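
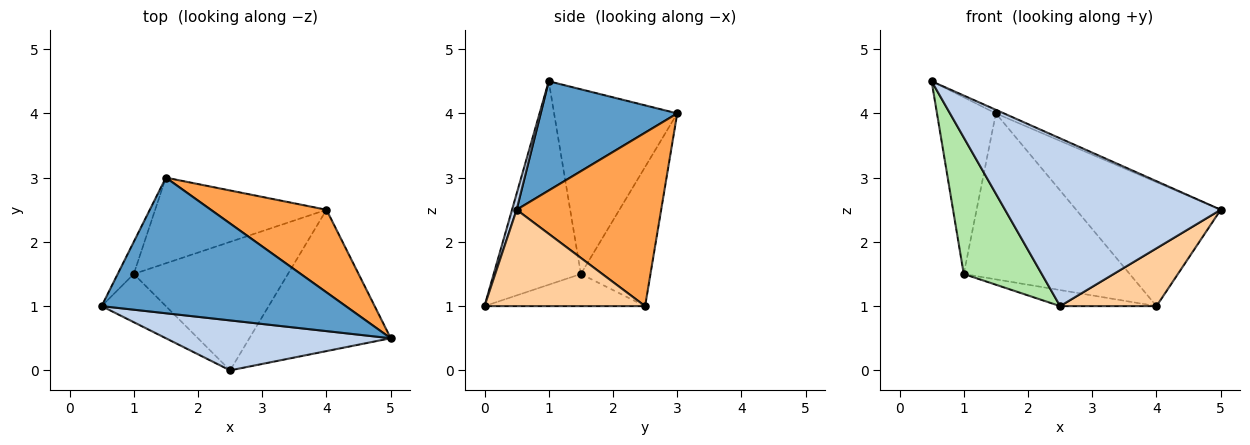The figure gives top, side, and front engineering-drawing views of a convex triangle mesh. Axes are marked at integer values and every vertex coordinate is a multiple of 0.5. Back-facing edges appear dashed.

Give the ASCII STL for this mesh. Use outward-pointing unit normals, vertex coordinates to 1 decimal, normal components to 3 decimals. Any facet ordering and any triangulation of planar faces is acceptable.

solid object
 facet normal 0.408 0.024 0.913
  outer loop
   vertex 1.5 3.0 4.0
   vertex 0.5 1.0 4.5
   vertex 5.0 0.5 2.5
  endloop
 endfacet
 facet normal 0.020 -0.958 0.285
  outer loop
   vertex 2.5 0.0 1.0
   vertex 5.0 0.5 2.5
   vertex 0.5 1.0 4.5
  endloop
 endfacet
 facet normal 0.640 0.640 0.426
  outer loop
   vertex 4.0 2.5 1.0
   vertex 1.5 3.0 4.0
   vertex 5.0 0.5 2.5
  endloop
 endfacet
 facet normal 0.534 -0.320 -0.783
  outer loop
   vertex 4.0 2.5 1.0
   vertex 5.0 0.5 2.5
   vertex 2.5 0.0 1.0
  endloop
 endfacet
 facet normal -0.899 0.430 -0.078
  outer loop
   vertex 1.0 1.5 1.5
   vertex 0.5 1.0 4.5
   vertex 1.5 3.0 4.0
  endloop
 endfacet
 facet normal -0.725 -0.649 -0.229
  outer loop
   vertex 1.0 1.5 1.5
   vertex 2.5 0.0 1.0
   vertex 0.5 1.0 4.5
  endloop
 endfacet
 facet normal -0.349 0.833 -0.430
  outer loop
   vertex 1.0 1.5 1.5
   vertex 1.5 3.0 4.0
   vertex 4.0 2.5 1.0
  endloop
 endfacet
 facet normal -0.202 0.121 -0.972
  outer loop
   vertex 1.0 1.5 1.5
   vertex 4.0 2.5 1.0
   vertex 2.5 0.0 1.0
  endloop
 endfacet
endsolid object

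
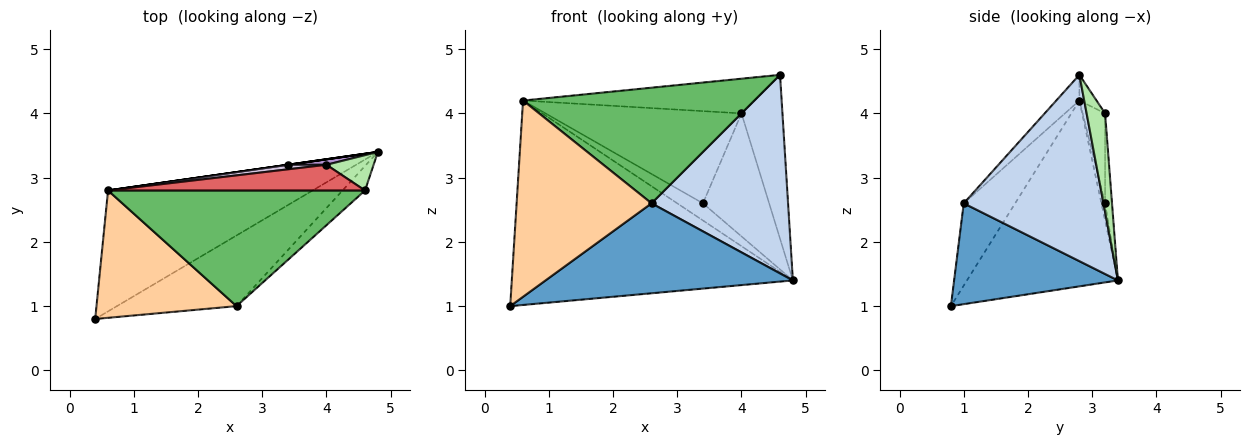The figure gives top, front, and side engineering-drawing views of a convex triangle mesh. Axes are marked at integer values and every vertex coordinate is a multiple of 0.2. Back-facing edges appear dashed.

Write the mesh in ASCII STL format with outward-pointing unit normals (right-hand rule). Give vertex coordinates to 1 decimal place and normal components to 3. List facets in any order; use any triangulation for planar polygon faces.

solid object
 facet normal 0.462 -0.697 -0.548
  outer loop
   vertex 2.6 1.0 2.6
   vertex 0.4 0.8 1.0
   vertex 4.8 3.4 1.4
  endloop
 endfacet
 facet normal 0.713 -0.696 -0.086
  outer loop
   vertex 2.6 1.0 2.6
   vertex 4.8 3.4 1.4
   vertex 4.6 2.8 4.6
  endloop
 endfacet
 facet normal -0.420 0.781 -0.462
  outer loop
   vertex 0.6 2.8 4.2
   vertex 4.8 3.4 1.4
   vertex 0.4 0.8 1.0
  endloop
 endfacet
 facet normal -0.304 -0.799 0.518
  outer loop
   vertex 0.6 2.8 4.2
   vertex 0.4 0.8 1.0
   vertex 2.6 1.0 2.6
  endloop
 endfacet
 facet normal -0.071 -0.705 0.705
  outer loop
   vertex 0.6 2.8 4.2
   vertex 2.6 1.0 2.6
   vertex 4.6 2.8 4.6
  endloop
 endfacet
 facet normal 0.403 0.894 0.193
  outer loop
   vertex 4.0 3.2 4.0
   vertex 4.6 2.8 4.6
   vertex 4.8 3.4 1.4
  endloop
 endfacet
 facet normal -0.059 0.802 0.594
  outer loop
   vertex 4.0 3.2 4.0
   vertex 0.6 2.8 4.2
   vertex 4.6 2.8 4.6
  endloop
 endfacet
 facet normal -0.141 0.990 0.000
  outer loop
   vertex 3.4 3.2 2.6
   vertex 4.8 3.4 1.4
   vertex 0.6 2.8 4.2
  endloop
 endfacet
 facet normal -0.104 0.994 0.044
  outer loop
   vertex 3.4 3.2 2.6
   vertex 4.0 3.2 4.0
   vertex 4.8 3.4 1.4
  endloop
 endfacet
 facet normal -0.114 0.992 0.049
  outer loop
   vertex 3.4 3.2 2.6
   vertex 0.6 2.8 4.2
   vertex 4.0 3.2 4.0
  endloop
 endfacet
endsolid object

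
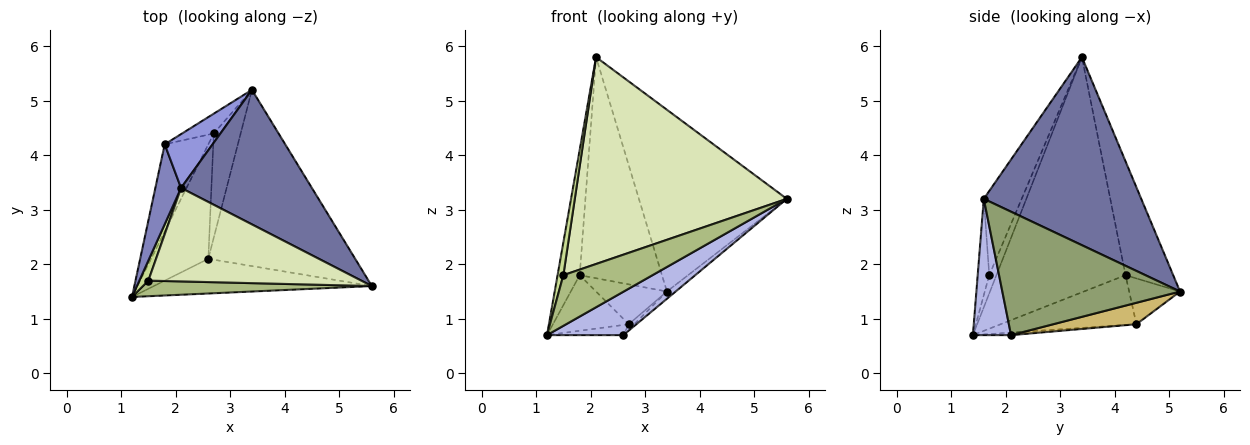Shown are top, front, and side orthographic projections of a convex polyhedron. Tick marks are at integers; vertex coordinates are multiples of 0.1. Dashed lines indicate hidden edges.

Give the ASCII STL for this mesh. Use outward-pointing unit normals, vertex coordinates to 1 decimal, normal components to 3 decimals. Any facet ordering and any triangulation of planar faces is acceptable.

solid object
 facet normal 0.650 0.611 0.452
  outer loop
   vertex 2.1 3.4 5.8
   vertex 5.6 1.6 3.2
   vertex 3.4 5.2 1.5
  endloop
 endfacet
 facet normal -0.980 0.168 0.107
  outer loop
   vertex 1.8 4.2 1.8
   vertex 1.2 1.4 0.7
   vertex 2.1 3.4 5.8
  endloop
 endfacet
 facet normal -0.491 0.847 0.206
  outer loop
   vertex 1.8 4.2 1.8
   vertex 2.1 3.4 5.8
   vertex 3.4 5.2 1.5
  endloop
 endfacet
 facet normal 0.364 -0.727 -0.582
  outer loop
   vertex 2.6 2.1 0.7
   vertex 5.6 1.6 3.2
   vertex 1.2 1.4 0.7
  endloop
 endfacet
 facet normal 0.643 0.032 -0.765
  outer loop
   vertex 2.6 2.1 0.7
   vertex 3.4 5.2 1.5
   vertex 5.6 1.6 3.2
  endloop
 endfacet
 facet normal -0.123 -0.948 0.292
  outer loop
   vertex 1.5 1.7 1.8
   vertex 1.2 1.4 0.7
   vertex 5.6 1.6 3.2
  endloop
 endfacet
 facet normal -0.727 -0.586 0.358
  outer loop
   vertex 1.5 1.7 1.8
   vertex 2.1 3.4 5.8
   vertex 1.2 1.4 0.7
  endloop
 endfacet
 facet normal -0.161 -0.899 0.406
  outer loop
   vertex 1.5 1.7 1.8
   vertex 5.6 1.6 3.2
   vertex 2.1 3.4 5.8
  endloop
 endfacet
 facet normal -0.044 0.088 -0.995
  outer loop
   vertex 2.7 4.4 0.9
   vertex 2.6 2.1 0.7
   vertex 1.2 1.4 0.7
  endloop
 endfacet
 facet normal 0.623 0.041 -0.781
  outer loop
   vertex 2.7 4.4 0.9
   vertex 3.4 5.2 1.5
   vertex 2.6 2.1 0.7
  endloop
 endfacet
 facet normal -0.694 0.387 -0.607
  outer loop
   vertex 2.7 4.4 0.9
   vertex 1.2 1.4 0.7
   vertex 1.8 4.2 1.8
  endloop
 endfacet
 facet normal -0.541 0.754 -0.374
  outer loop
   vertex 2.7 4.4 0.9
   vertex 1.8 4.2 1.8
   vertex 3.4 5.2 1.5
  endloop
 endfacet
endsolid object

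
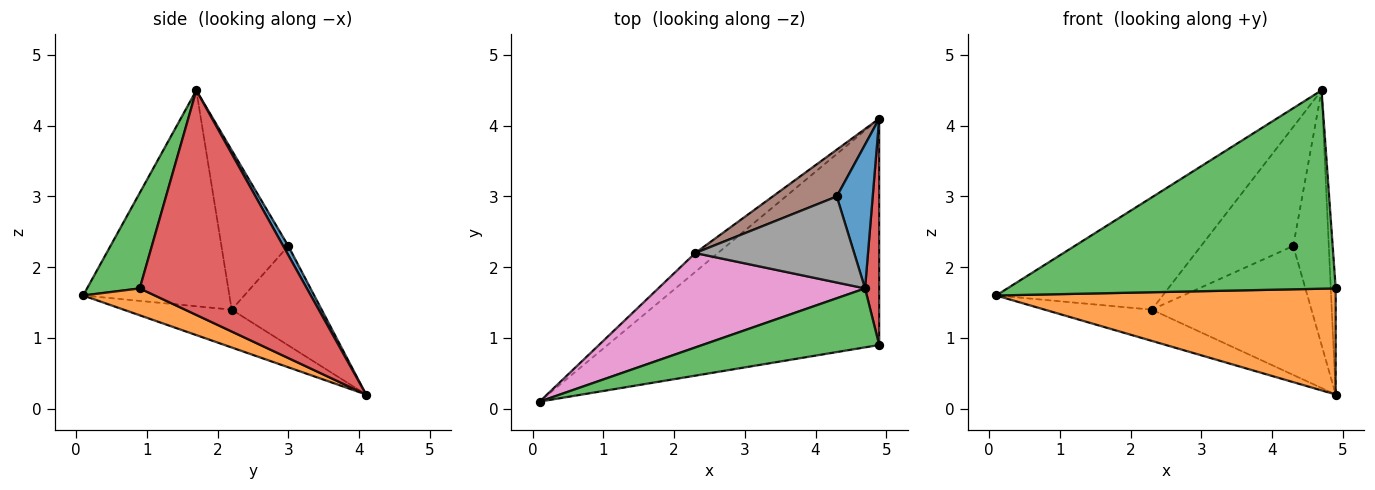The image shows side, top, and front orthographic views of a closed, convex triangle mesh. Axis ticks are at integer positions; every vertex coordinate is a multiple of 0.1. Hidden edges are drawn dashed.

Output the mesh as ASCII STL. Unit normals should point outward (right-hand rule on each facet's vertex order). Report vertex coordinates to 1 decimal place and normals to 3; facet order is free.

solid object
 facet normal 0.124 0.864 0.488
  outer loop
   vertex 4.3 3.0 2.3
   vertex 4.7 1.7 4.5
   vertex 4.9 4.1 0.2
  endloop
 endfacet
 facet normal 0.089 -0.423 -0.902
  outer loop
   vertex 4.9 0.9 1.7
   vertex 0.1 0.1 1.6
   vertex 4.9 4.1 0.2
  endloop
 endfacet
 facet normal 0.152 -0.947 0.282
  outer loop
   vertex 4.9 0.9 1.7
   vertex 4.7 1.7 4.5
   vertex 0.1 0.1 1.6
  endloop
 endfacet
 facet normal 0.998 0.029 0.063
  outer loop
   vertex 4.9 0.9 1.7
   vertex 4.9 4.1 0.2
   vertex 4.7 1.7 4.5
  endloop
 endfacet
 facet normal -0.654 0.648 -0.391
  outer loop
   vertex 2.3 2.2 1.4
   vertex 4.9 4.1 0.2
   vertex 0.1 0.1 1.6
  endloop
 endfacet
 facet normal -0.468 0.831 0.301
  outer loop
   vertex 2.3 2.2 1.4
   vertex 4.3 3.0 2.3
   vertex 4.9 4.1 0.2
  endloop
 endfacet
 facet normal -0.558 0.635 0.534
  outer loop
   vertex 2.3 2.2 1.4
   vertex 0.1 0.1 1.6
   vertex 4.7 1.7 4.5
  endloop
 endfacet
 facet normal -0.507 0.699 0.505
  outer loop
   vertex 2.3 2.2 1.4
   vertex 4.7 1.7 4.5
   vertex 4.3 3.0 2.3
  endloop
 endfacet
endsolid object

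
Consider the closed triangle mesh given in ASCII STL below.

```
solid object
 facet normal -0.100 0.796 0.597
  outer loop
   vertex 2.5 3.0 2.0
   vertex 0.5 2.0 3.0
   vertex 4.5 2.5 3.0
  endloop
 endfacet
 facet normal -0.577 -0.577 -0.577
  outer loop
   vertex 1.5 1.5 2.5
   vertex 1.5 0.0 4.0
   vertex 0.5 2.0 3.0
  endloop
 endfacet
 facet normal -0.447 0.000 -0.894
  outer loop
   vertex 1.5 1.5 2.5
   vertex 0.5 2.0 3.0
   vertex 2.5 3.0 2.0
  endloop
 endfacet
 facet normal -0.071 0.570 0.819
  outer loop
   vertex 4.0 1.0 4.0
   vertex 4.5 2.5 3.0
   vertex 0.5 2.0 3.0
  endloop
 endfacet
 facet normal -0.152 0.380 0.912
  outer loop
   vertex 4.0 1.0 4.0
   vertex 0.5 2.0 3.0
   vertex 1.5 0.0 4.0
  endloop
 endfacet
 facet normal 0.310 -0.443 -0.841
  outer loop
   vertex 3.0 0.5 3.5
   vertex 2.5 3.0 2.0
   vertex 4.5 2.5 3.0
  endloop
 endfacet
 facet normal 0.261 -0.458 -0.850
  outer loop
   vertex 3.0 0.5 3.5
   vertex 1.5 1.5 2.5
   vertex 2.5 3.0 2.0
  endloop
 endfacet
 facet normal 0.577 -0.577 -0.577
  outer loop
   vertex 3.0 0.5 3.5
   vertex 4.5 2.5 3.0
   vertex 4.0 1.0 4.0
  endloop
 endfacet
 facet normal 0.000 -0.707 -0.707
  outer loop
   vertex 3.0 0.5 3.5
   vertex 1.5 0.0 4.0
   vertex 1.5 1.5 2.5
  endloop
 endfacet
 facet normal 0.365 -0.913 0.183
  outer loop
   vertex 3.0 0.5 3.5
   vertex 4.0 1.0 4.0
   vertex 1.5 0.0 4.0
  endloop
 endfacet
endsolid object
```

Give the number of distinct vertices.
7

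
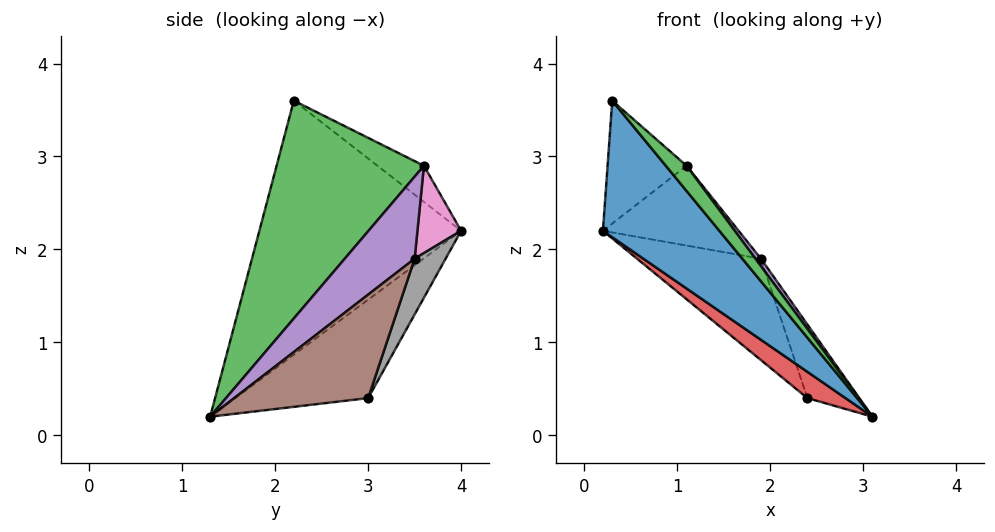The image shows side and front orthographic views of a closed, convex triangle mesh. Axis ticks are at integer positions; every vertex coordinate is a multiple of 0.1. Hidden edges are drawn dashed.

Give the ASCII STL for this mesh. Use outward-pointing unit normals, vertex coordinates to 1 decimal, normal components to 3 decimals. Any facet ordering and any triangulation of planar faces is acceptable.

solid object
 facet normal -0.749 -0.432 -0.502
  outer loop
   vertex 0.3 2.2 3.6
   vertex 0.2 4.0 2.2
   vertex 3.1 1.3 0.2
  endloop
 endfacet
 facet normal -0.334 0.567 0.753
  outer loop
   vertex 1.1 3.6 2.9
   vertex 0.2 4.0 2.2
   vertex 0.3 2.2 3.6
  endloop
 endfacet
 facet normal 0.754 -0.106 0.649
  outer loop
   vertex 1.1 3.6 2.9
   vertex 0.3 2.2 3.6
   vertex 3.1 1.3 0.2
  endloop
 endfacet
 facet normal -0.672 -0.193 -0.715
  outer loop
   vertex 2.4 3.0 0.4
   vertex 3.1 1.3 0.2
   vertex 0.2 4.0 2.2
  endloop
 endfacet
 facet normal 0.776 -0.061 0.627
  outer loop
   vertex 1.9 3.5 1.9
   vertex 1.1 3.6 2.9
   vertex 3.1 1.3 0.2
  endloop
 endfacet
 facet normal 0.916 0.355 0.187
  outer loop
   vertex 1.9 3.5 1.9
   vertex 3.1 1.3 0.2
   vertex 2.4 3.0 0.4
  endloop
 endfacet
 facet normal 0.303 0.941 0.148
  outer loop
   vertex 1.9 3.5 1.9
   vertex 0.2 4.0 2.2
   vertex 1.1 3.6 2.9
  endloop
 endfacet
 facet normal 0.236 0.943 -0.236
  outer loop
   vertex 1.9 3.5 1.9
   vertex 2.4 3.0 0.4
   vertex 0.2 4.0 2.2
  endloop
 endfacet
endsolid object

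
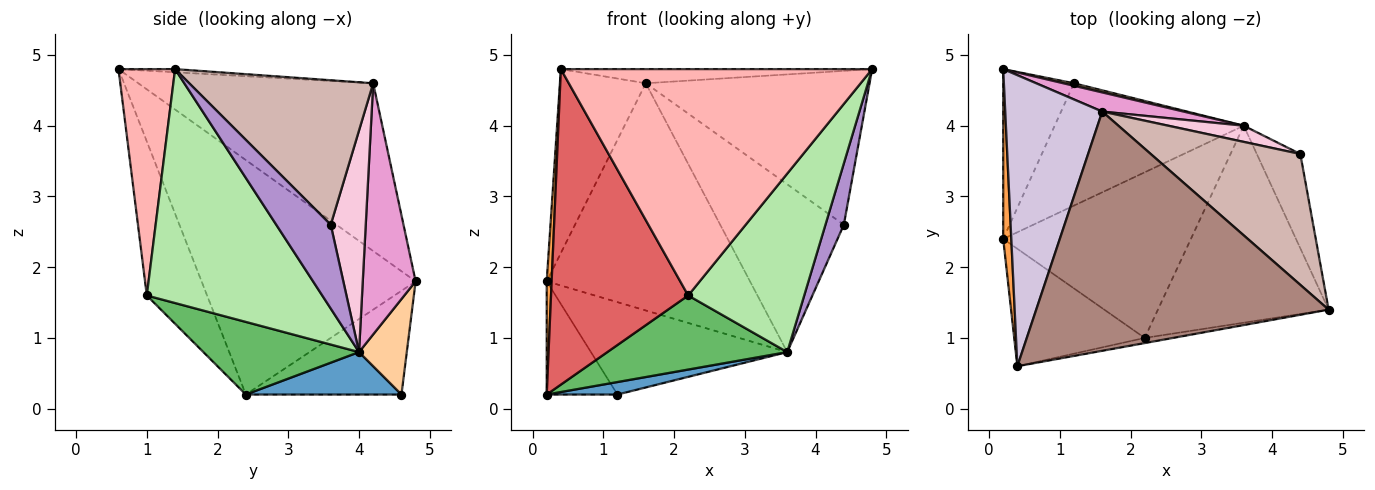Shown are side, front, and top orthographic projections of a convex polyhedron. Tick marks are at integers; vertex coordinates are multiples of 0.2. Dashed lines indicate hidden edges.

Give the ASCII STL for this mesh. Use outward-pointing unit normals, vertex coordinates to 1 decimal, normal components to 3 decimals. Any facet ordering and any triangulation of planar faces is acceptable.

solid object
 facet normal 0.218 -0.099 -0.971
  outer loop
   vertex 3.6 4.0 0.8
   vertex 0.2 2.4 0.2
   vertex 1.2 4.6 0.2
  endloop
 endfacet
 facet normal -0.773 0.352 -0.527
  outer loop
   vertex 0.2 4.8 1.8
   vertex 1.2 4.6 0.2
   vertex 0.2 2.4 0.2
  endloop
 endfacet
 facet normal -0.999 -0.023 0.034
  outer loop
   vertex 0.2 4.8 1.8
   vertex 0.2 2.4 0.2
   vertex 0.4 0.6 4.8
  endloop
 endfacet
 facet normal 0.236 0.971 0.026
  outer loop
   vertex 0.2 4.8 1.8
   vertex 3.6 4.0 0.8
   vertex 1.2 4.6 0.2
  endloop
 endfacet
 facet normal 0.333 -0.385 -0.861
  outer loop
   vertex 2.2 1.0 1.6
   vertex 0.2 2.4 0.2
   vertex 3.6 4.0 0.8
  endloop
 endfacet
 facet normal 0.712 -0.471 -0.520
  outer loop
   vertex 2.2 1.0 1.6
   vertex 3.6 4.0 0.8
   vertex 4.8 1.4 4.8
  endloop
 endfacet
 facet normal -0.381 -0.867 -0.323
  outer loop
   vertex 2.2 1.0 1.6
   vertex 0.4 0.6 4.8
   vertex 0.2 2.4 0.2
  endloop
 endfacet
 facet normal 0.179 -0.984 -0.022
  outer loop
   vertex 2.2 1.0 1.6
   vertex 4.8 1.4 4.8
   vertex 0.4 0.6 4.8
  endloop
 endfacet
 facet normal 0.850 -0.287 -0.442
  outer loop
   vertex 4.4 3.6 2.6
   vertex 4.8 1.4 4.8
   vertex 3.6 4.0 0.8
  endloop
 endfacet
 facet normal -0.825 0.302 0.477
  outer loop
   vertex 1.6 4.2 4.6
   vertex 0.2 4.8 1.8
   vertex 0.4 0.6 4.8
  endloop
 endfacet
 facet normal -0.011 0.059 0.998
  outer loop
   vertex 1.6 4.2 4.6
   vertex 0.4 0.6 4.8
   vertex 4.8 1.4 4.8
  endloop
 endfacet
 facet normal 0.531 0.646 0.549
  outer loop
   vertex 1.6 4.2 4.6
   vertex 4.8 1.4 4.8
   vertex 4.4 3.6 2.6
  endloop
 endfacet
 facet normal 0.251 0.965 0.081
  outer loop
   vertex 1.6 4.2 4.6
   vertex 3.6 4.0 0.8
   vertex 0.2 4.8 1.8
  endloop
 endfacet
 facet normal 0.271 0.958 0.092
  outer loop
   vertex 1.6 4.2 4.6
   vertex 4.4 3.6 2.6
   vertex 3.6 4.0 0.8
  endloop
 endfacet
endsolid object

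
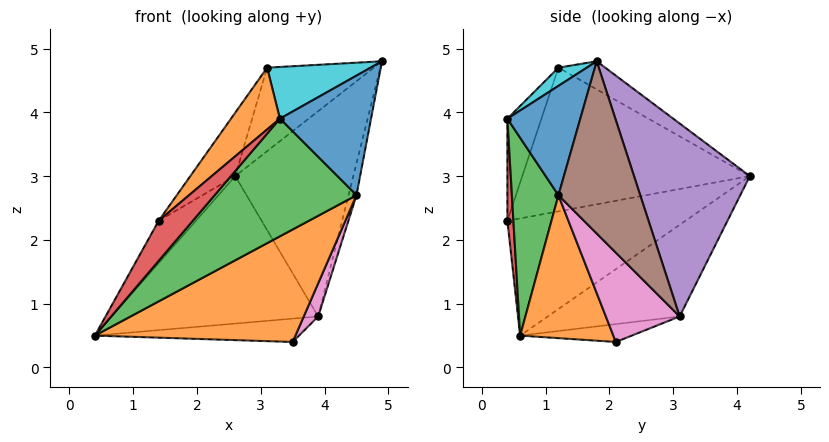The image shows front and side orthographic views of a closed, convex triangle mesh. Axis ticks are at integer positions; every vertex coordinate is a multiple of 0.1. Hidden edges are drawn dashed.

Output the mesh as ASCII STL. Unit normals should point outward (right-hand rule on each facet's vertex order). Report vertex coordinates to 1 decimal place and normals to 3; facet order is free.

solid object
 facet normal -0.201 0.457 0.866
  outer loop
   vertex 3.1 1.2 4.7
   vertex 4.9 1.8 4.8
   vertex 2.6 4.2 3.0
  endloop
 endfacet
 facet normal 0.371 -0.799 -0.474
  outer loop
   vertex 4.5 1.2 2.7
   vertex 0.4 0.6 0.5
   vertex 3.5 2.1 0.4
  endloop
 endfacet
 facet normal -0.433 0.677 -0.595
  outer loop
   vertex 3.9 3.1 0.8
   vertex 0.4 0.6 0.5
   vertex 2.6 4.2 3.0
  endloop
 endfacet
 facet normal -0.242 0.442 -0.864
  outer loop
   vertex 3.9 3.1 0.8
   vertex 3.5 2.1 0.4
   vertex 0.4 0.6 0.5
  endloop
 endfacet
 facet normal 0.699 0.713 0.057
  outer loop
   vertex 3.9 3.1 0.8
   vertex 2.6 4.2 3.0
   vertex 4.9 1.8 4.8
  endloop
 endfacet
 facet normal 0.973 0.095 -0.212
  outer loop
   vertex 3.9 3.1 0.8
   vertex 4.9 1.8 4.8
   vertex 4.5 1.2 2.7
  endloop
 endfacet
 facet normal 0.877 -0.171 -0.448
  outer loop
   vertex 3.9 3.1 0.8
   vertex 4.5 1.2 2.7
   vertex 3.5 2.1 0.4
  endloop
 endfacet
 facet normal -0.852 0.178 0.493
  outer loop
   vertex 1.4 0.4 2.3
   vertex 2.6 4.2 3.0
   vertex 0.4 0.6 0.5
  endloop
 endfacet
 facet normal -0.830 0.164 0.533
  outer loop
   vertex 1.4 0.4 2.3
   vertex 3.1 1.2 4.7
   vertex 2.6 4.2 3.0
  endloop
 endfacet
 facet normal 0.184 -0.672 0.718
  outer loop
   vertex 3.3 0.4 3.9
   vertex 4.9 1.8 4.8
   vertex 3.1 1.2 4.7
  endloop
 endfacet
 facet normal 0.621 -0.777 0.104
  outer loop
   vertex 3.3 0.4 3.9
   vertex 4.5 1.2 2.7
   vertex 4.9 1.8 4.8
  endloop
 endfacet
 facet normal -0.473 -0.679 0.561
  outer loop
   vertex 3.3 0.4 3.9
   vertex 3.1 1.2 4.7
   vertex 1.4 0.4 2.3
  endloop
 endfacet
 facet normal 0.297 -0.905 -0.306
  outer loop
   vertex 3.3 0.4 3.9
   vertex 0.4 0.6 0.5
   vertex 4.5 1.2 2.7
  endloop
 endfacet
 facet normal 0.170 -0.965 -0.201
  outer loop
   vertex 3.3 0.4 3.9
   vertex 1.4 0.4 2.3
   vertex 0.4 0.6 0.5
  endloop
 endfacet
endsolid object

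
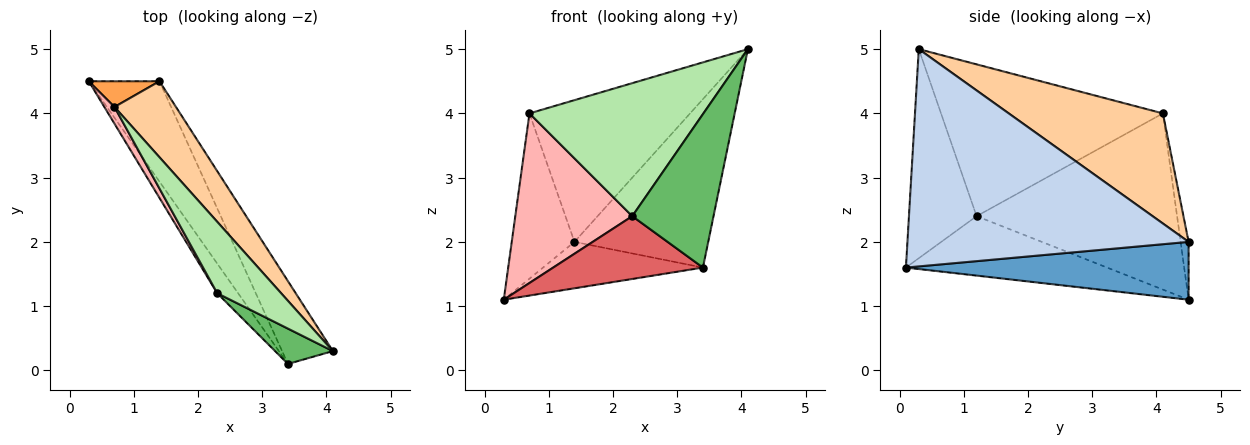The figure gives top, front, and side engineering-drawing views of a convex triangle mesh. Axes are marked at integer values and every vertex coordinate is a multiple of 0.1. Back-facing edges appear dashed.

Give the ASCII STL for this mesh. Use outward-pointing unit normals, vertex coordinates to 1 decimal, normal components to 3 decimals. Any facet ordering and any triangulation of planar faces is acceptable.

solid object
 facet normal 0.596 0.337 -0.729
  outer loop
   vertex 3.4 0.1 1.6
   vertex 0.3 4.5 1.1
   vertex 1.4 4.5 2.0
  endloop
 endfacet
 facet normal 0.884 0.420 -0.207
  outer loop
   vertex 3.4 0.1 1.6
   vertex 1.4 4.5 2.0
   vertex 4.1 0.3 5.0
  endloop
 endfacet
 facet normal -0.125 0.980 0.152
  outer loop
   vertex 0.7 4.1 4.0
   vertex 1.4 4.5 2.0
   vertex 0.3 4.5 1.1
  endloop
 endfacet
 facet normal 0.646 0.673 0.361
  outer loop
   vertex 0.7 4.1 4.0
   vertex 4.1 0.3 5.0
   vertex 1.4 4.5 2.0
  endloop
 endfacet
 facet normal -0.630 -0.757 0.174
  outer loop
   vertex 2.3 1.2 2.4
   vertex 3.4 0.1 1.6
   vertex 4.1 0.3 5.0
  endloop
 endfacet
 facet normal -0.747 -0.586 0.314
  outer loop
   vertex 2.3 1.2 2.4
   vertex 4.1 0.3 5.0
   vertex 0.7 4.1 4.0
  endloop
 endfacet
 facet normal -0.772 -0.575 -0.271
  outer loop
   vertex 2.3 1.2 2.4
   vertex 0.3 4.5 1.1
   vertex 3.4 0.1 1.6
  endloop
 endfacet
 facet normal -0.863 -0.503 0.050
  outer loop
   vertex 2.3 1.2 2.4
   vertex 0.7 4.1 4.0
   vertex 0.3 4.5 1.1
  endloop
 endfacet
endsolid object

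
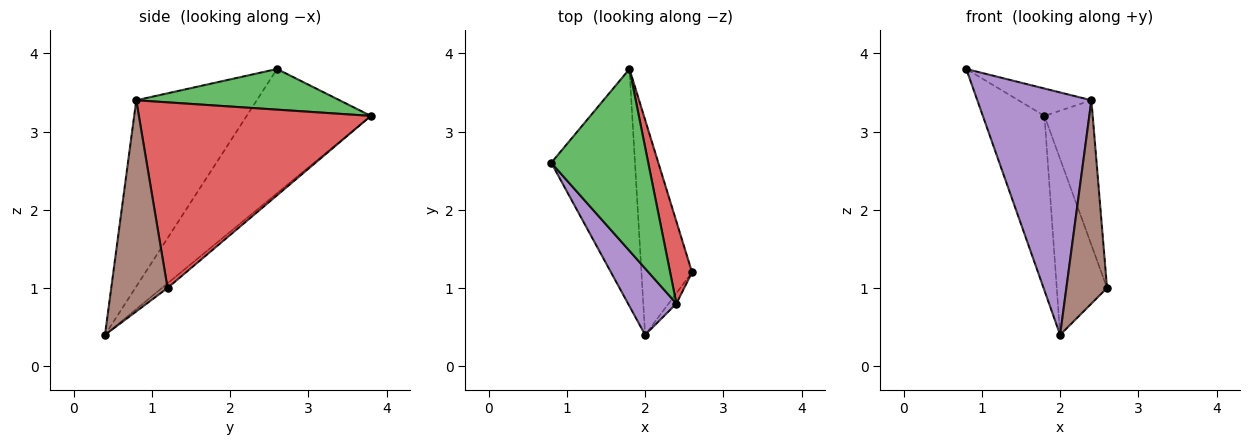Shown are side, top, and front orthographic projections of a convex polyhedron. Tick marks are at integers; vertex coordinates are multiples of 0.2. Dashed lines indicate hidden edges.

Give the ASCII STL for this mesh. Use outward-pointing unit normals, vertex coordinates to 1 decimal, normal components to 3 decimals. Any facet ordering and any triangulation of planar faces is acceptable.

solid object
 facet normal -0.767 0.381 -0.517
  outer loop
   vertex 2.0 0.4 0.4
   vertex 0.8 2.6 3.8
   vertex 1.8 3.8 3.2
  endloop
 endfacet
 facet normal -0.070 0.632 -0.772
  outer loop
   vertex 2.0 0.4 0.4
   vertex 1.8 3.8 3.2
   vertex 2.6 1.2 1.0
  endloop
 endfacet
 facet normal 0.383 0.138 0.913
  outer loop
   vertex 2.4 0.8 3.4
   vertex 1.8 3.8 3.2
   vertex 0.8 2.6 3.8
  endloop
 endfacet
 facet normal 0.973 0.202 0.115
  outer loop
   vertex 2.4 0.8 3.4
   vertex 2.6 1.2 1.0
   vertex 1.8 3.8 3.2
  endloop
 endfacet
 facet normal -0.714 -0.676 0.185
  outer loop
   vertex 2.4 0.8 3.4
   vertex 0.8 2.6 3.8
   vertex 2.0 0.4 0.4
  endloop
 endfacet
 facet normal 0.810 -0.585 -0.030
  outer loop
   vertex 2.4 0.8 3.4
   vertex 2.0 0.4 0.4
   vertex 2.6 1.2 1.0
  endloop
 endfacet
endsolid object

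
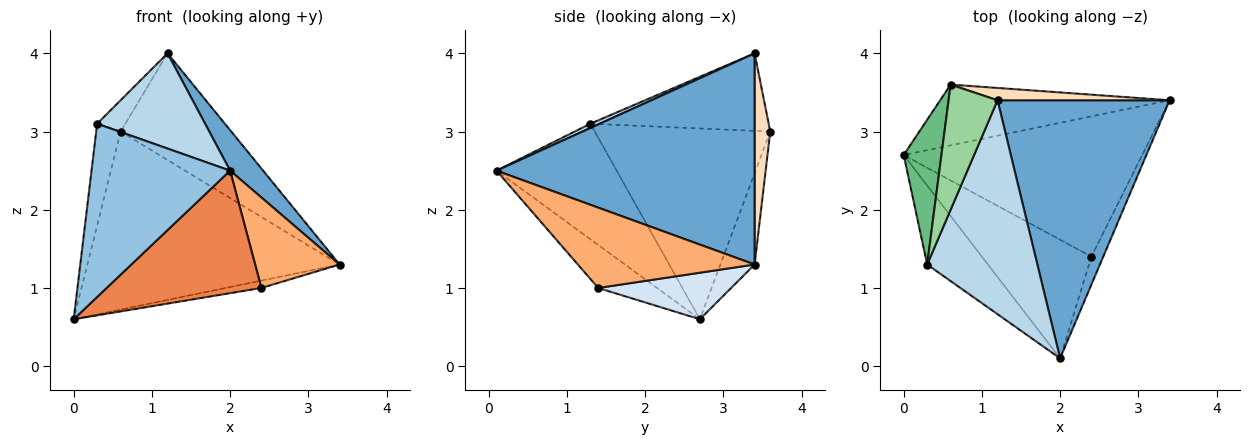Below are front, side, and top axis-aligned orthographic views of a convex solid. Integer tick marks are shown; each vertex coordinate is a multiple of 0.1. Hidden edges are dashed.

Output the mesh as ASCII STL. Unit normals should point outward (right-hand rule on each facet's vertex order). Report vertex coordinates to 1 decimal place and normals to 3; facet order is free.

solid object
 facet normal 0.771 -0.099 0.629
  outer loop
   vertex 1.2 3.4 4.0
   vertex 2.0 0.1 2.5
   vertex 3.4 3.4 1.3
  endloop
 endfacet
 facet normal -0.619 -0.714 -0.326
  outer loop
   vertex 0.3 1.3 3.1
   vertex 0.0 2.7 0.6
   vertex 2.0 0.1 2.5
  endloop
 endfacet
 facet normal 0.035 -0.406 0.913
  outer loop
   vertex 0.3 1.3 3.1
   vertex 2.0 0.1 2.5
   vertex 1.2 3.4 4.0
  endloop
 endfacet
 facet normal 0.191 0.051 -0.980
  outer loop
   vertex 2.4 1.4 1.0
   vertex 0.0 2.7 0.6
   vertex 3.4 3.4 1.3
  endloop
 endfacet
 facet normal -0.264 -0.693 -0.671
  outer loop
   vertex 2.4 1.4 1.0
   vertex 2.0 0.1 2.5
   vertex 0.0 2.7 0.6
  endloop
 endfacet
 facet normal 0.894 -0.427 -0.132
  outer loop
   vertex 2.4 1.4 1.0
   vertex 3.4 3.4 1.3
   vertex 2.0 0.1 2.5
  endloop
 endfacet
 facet normal -0.127 0.939 -0.320
  outer loop
   vertex 0.6 3.6 3.0
   vertex 3.4 3.4 1.3
   vertex 0.0 2.7 0.6
  endloop
 endfacet
 facet normal 0.139 0.984 0.113
  outer loop
   vertex 0.6 3.6 3.0
   vertex 1.2 3.4 4.0
   vertex 3.4 3.4 1.3
  endloop
 endfacet
 facet normal -0.972 0.135 0.192
  outer loop
   vertex 0.6 3.6 3.0
   vertex 0.0 2.7 0.6
   vertex 0.3 1.3 3.1
  endloop
 endfacet
 facet normal -0.838 0.132 0.529
  outer loop
   vertex 0.6 3.6 3.0
   vertex 0.3 1.3 3.1
   vertex 1.2 3.4 4.0
  endloop
 endfacet
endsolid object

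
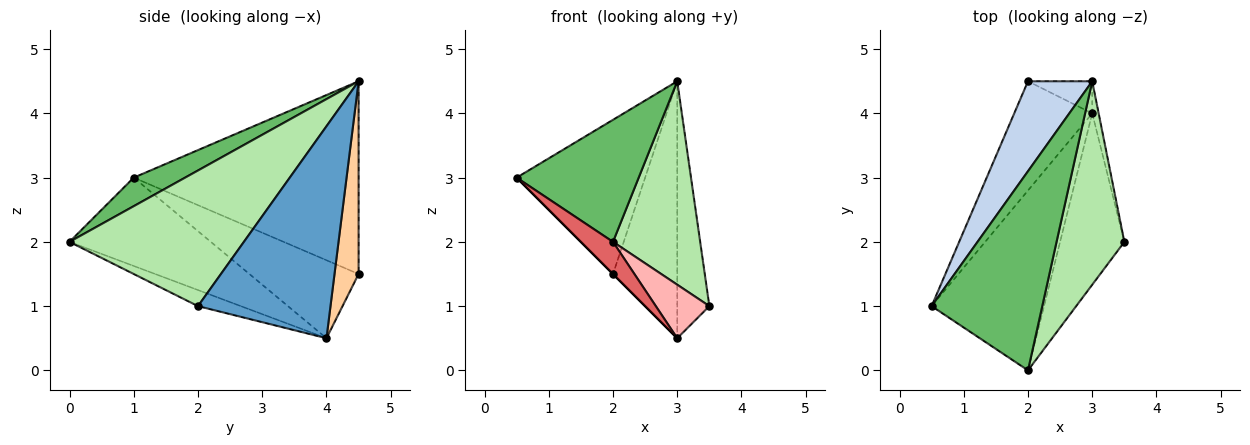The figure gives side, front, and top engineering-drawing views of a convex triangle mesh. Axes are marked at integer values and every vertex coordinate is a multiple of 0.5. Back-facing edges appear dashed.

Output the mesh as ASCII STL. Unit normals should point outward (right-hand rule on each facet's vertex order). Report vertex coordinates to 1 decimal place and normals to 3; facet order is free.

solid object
 facet normal 0.971 0.235 -0.029
  outer loop
   vertex 3.0 4.0 0.5
   vertex 3.0 4.5 4.5
   vertex 3.5 2.0 1.0
  endloop
 endfacet
 facet normal -0.834 0.477 0.278
  outer loop
   vertex 2.0 4.5 1.5
   vertex 0.5 1.0 3.0
   vertex 3.0 4.5 4.5
  endloop
 endfacet
 facet normal -0.707 0.000 -0.707
  outer loop
   vertex 2.0 4.5 1.5
   vertex 3.0 4.0 0.5
   vertex 0.5 1.0 3.0
  endloop
 endfacet
 facet normal 0.349 0.930 -0.116
  outer loop
   vertex 2.0 4.5 1.5
   vertex 3.0 4.5 4.5
   vertex 3.0 4.0 0.5
  endloop
 endfacet
 facet normal 0.215 -0.510 0.833
  outer loop
   vertex 2.0 0.0 2.0
   vertex 3.0 4.5 4.5
   vertex 0.5 1.0 3.0
  endloop
 endfacet
 facet normal 0.816 -0.408 0.408
  outer loop
   vertex 2.0 0.0 2.0
   vertex 3.5 2.0 1.0
   vertex 3.0 4.5 4.5
  endloop
 endfacet
 facet normal -0.612 -0.139 -0.779
  outer loop
   vertex 2.0 0.0 2.0
   vertex 0.5 1.0 3.0
   vertex 3.0 4.0 0.5
  endloop
 endfacet
 facet normal -0.232 -0.290 -0.928
  outer loop
   vertex 2.0 0.0 2.0
   vertex 3.0 4.0 0.5
   vertex 3.5 2.0 1.0
  endloop
 endfacet
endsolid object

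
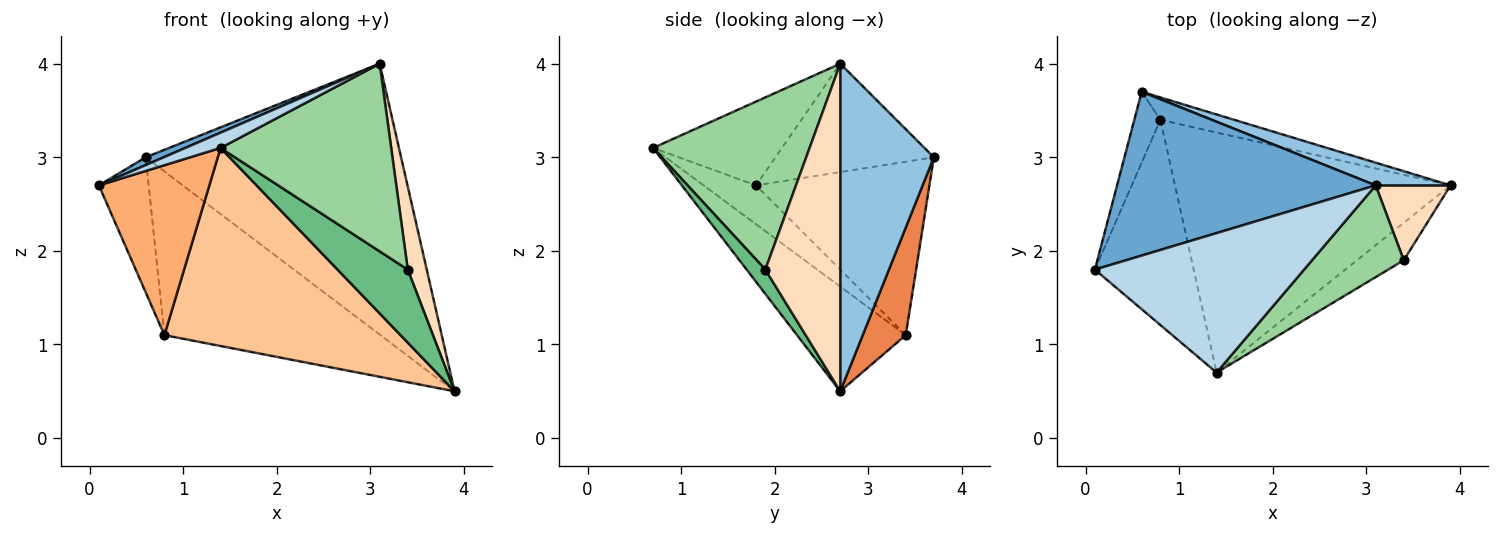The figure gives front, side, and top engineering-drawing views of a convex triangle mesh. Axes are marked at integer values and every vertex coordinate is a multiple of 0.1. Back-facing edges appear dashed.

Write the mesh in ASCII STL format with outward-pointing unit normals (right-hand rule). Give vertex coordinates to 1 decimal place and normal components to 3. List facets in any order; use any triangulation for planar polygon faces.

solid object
 facet normal -0.386 -0.044 0.921
  outer loop
   vertex 3.1 2.7 4.0
   vertex 0.6 3.7 3.0
   vertex 0.1 1.8 2.7
  endloop
 endfacet
 facet normal 0.343 0.936 0.078
  outer loop
   vertex 3.1 2.7 4.0
   vertex 3.9 2.7 0.5
   vertex 0.6 3.7 3.0
  endloop
 endfacet
 facet normal -0.370 -0.101 0.924
  outer loop
   vertex 1.4 0.7 3.1
   vertex 3.1 2.7 4.0
   vertex 0.1 1.8 2.7
  endloop
 endfacet
 facet normal -0.951 0.273 -0.143
  outer loop
   vertex 0.8 3.4 1.1
   vertex 0.1 1.8 2.7
   vertex 0.6 3.7 3.0
  endloop
 endfacet
 facet normal 0.194 0.972 -0.133
  outer loop
   vertex 0.8 3.4 1.1
   vertex 0.6 3.7 3.0
   vertex 3.9 2.7 0.5
  endloop
 endfacet
 facet normal -0.290 -0.610 -0.737
  outer loop
   vertex 0.8 3.4 1.1
   vertex 1.4 0.7 3.1
   vertex 0.1 1.8 2.7
  endloop
 endfacet
 facet normal -0.281 -0.611 -0.740
  outer loop
   vertex 0.8 3.4 1.1
   vertex 3.9 2.7 0.5
   vertex 1.4 0.7 3.1
  endloop
 endfacet
 facet normal 0.946 -0.240 0.216
  outer loop
   vertex 3.4 1.9 1.8
   vertex 3.9 2.7 0.5
   vertex 3.1 2.7 4.0
  endloop
 endfacet
 facet normal 0.231 -0.866 -0.444
  outer loop
   vertex 3.4 1.9 1.8
   vertex 1.4 0.7 3.1
   vertex 3.9 2.7 0.5
  endloop
 endfacet
 facet normal 0.636 -0.693 0.339
  outer loop
   vertex 3.4 1.9 1.8
   vertex 3.1 2.7 4.0
   vertex 1.4 0.7 3.1
  endloop
 endfacet
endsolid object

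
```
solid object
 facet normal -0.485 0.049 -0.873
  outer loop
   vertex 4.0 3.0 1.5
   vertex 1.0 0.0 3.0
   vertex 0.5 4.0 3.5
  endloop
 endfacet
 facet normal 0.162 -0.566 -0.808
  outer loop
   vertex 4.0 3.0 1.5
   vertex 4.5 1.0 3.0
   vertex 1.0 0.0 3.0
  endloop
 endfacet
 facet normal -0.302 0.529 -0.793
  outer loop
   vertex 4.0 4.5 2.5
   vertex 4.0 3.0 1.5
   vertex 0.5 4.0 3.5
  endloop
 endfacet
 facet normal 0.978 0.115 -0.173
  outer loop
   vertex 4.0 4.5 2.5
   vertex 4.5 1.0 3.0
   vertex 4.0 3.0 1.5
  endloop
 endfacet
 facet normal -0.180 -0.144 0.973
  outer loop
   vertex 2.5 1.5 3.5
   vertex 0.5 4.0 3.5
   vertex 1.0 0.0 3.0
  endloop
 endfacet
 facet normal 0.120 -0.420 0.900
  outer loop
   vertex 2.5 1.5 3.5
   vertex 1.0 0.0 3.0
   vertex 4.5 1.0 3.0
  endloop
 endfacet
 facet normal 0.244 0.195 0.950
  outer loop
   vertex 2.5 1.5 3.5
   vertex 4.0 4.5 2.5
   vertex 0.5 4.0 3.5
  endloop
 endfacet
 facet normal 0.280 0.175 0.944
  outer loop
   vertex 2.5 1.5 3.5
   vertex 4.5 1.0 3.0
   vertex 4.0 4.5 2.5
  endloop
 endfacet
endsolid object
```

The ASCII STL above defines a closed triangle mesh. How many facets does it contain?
8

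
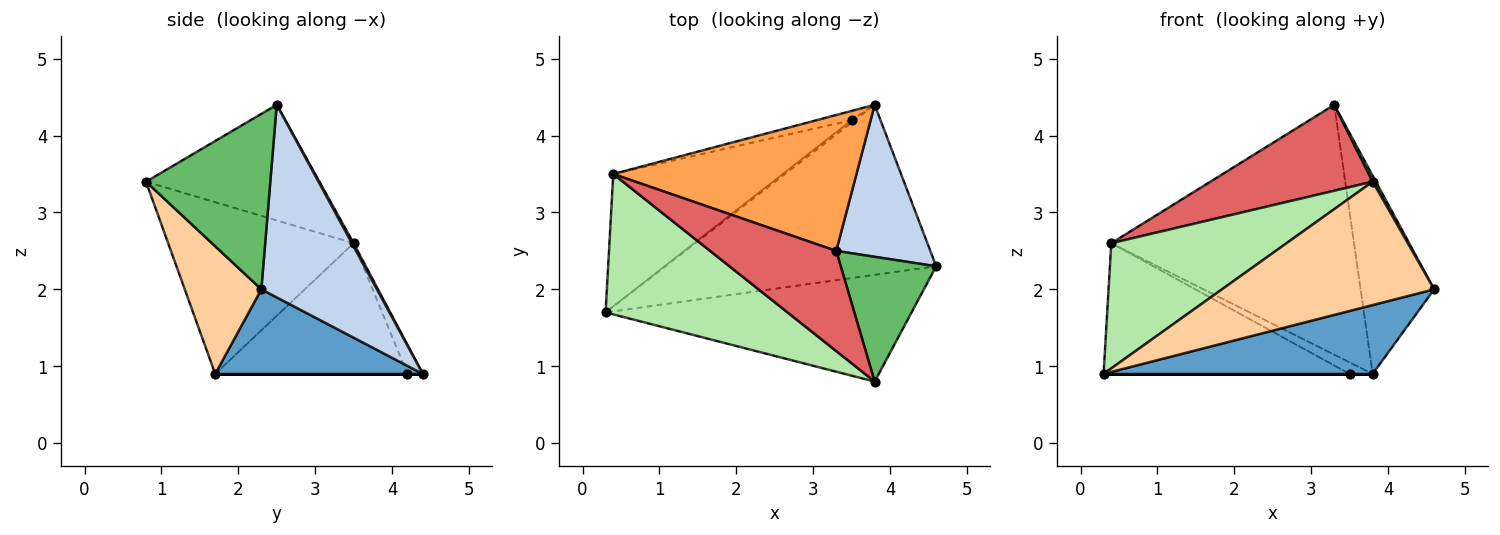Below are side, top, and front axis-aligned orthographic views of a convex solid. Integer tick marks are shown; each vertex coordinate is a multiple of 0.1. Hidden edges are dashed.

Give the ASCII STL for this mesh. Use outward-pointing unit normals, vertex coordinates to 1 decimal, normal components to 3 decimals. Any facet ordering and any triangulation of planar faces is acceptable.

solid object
 facet normal 0.278 -0.360 -0.890
  outer loop
   vertex 3.8 4.4 0.9
   vertex 4.6 2.3 2.0
   vertex 0.3 1.7 0.9
  endloop
 endfacet
 facet normal 0.780 0.497 0.381
  outer loop
   vertex 3.3 2.5 4.4
   vertex 4.6 2.3 2.0
   vertex 3.8 4.4 0.9
  endloop
 endfacet
 facet normal 0.006 0.878 0.478
  outer loop
   vertex 0.4 3.5 2.6
   vertex 3.3 2.5 4.4
   vertex 3.8 4.4 0.9
  endloop
 endfacet
 facet normal 0.263 -0.730 -0.631
  outer loop
   vertex 3.8 0.8 3.4
   vertex 0.3 1.7 0.9
   vertex 4.6 2.3 2.0
  endloop
 endfacet
 facet normal 0.878 -0.023 0.478
  outer loop
   vertex 3.8 0.8 3.4
   vertex 4.6 2.3 2.0
   vertex 3.3 2.5 4.4
  endloop
 endfacet
 facet normal -0.576 -0.544 0.610
  outer loop
   vertex 3.8 0.8 3.4
   vertex 0.4 3.5 2.6
   vertex 0.3 1.7 0.9
  endloop
 endfacet
 facet normal -0.571 -0.534 0.623
  outer loop
   vertex 3.8 0.8 3.4
   vertex 3.3 2.5 4.4
   vertex 0.4 3.5 2.6
  endloop
 endfacet
 facet normal 0.000 0.000 -1.000
  outer loop
   vertex 3.5 4.2 0.9
   vertex 3.8 4.4 0.9
   vertex 0.3 1.7 0.9
  endloop
 endfacet
 facet normal -0.481 0.616 -0.624
  outer loop
   vertex 3.5 4.2 0.9
   vertex 0.3 1.7 0.9
   vertex 0.4 3.5 2.6
  endloop
 endfacet
 facet normal -0.461 0.692 -0.556
  outer loop
   vertex 3.5 4.2 0.9
   vertex 0.4 3.5 2.6
   vertex 3.8 4.4 0.9
  endloop
 endfacet
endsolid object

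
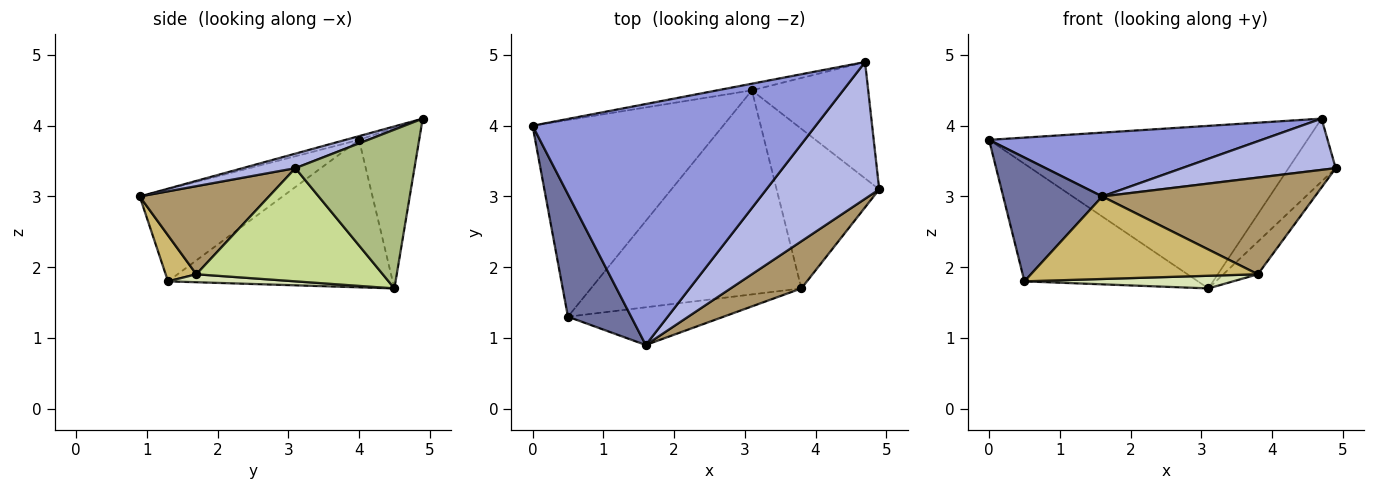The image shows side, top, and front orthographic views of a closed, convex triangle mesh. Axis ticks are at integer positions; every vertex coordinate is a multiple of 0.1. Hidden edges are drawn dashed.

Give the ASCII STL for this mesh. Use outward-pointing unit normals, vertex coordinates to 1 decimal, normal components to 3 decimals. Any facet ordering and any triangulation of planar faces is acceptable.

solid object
 facet normal -0.716 -0.496 0.491
  outer loop
   vertex 0.5 1.3 1.8
   vertex 1.6 0.9 3.0
   vertex 0.0 4.0 3.8
  endloop
 endfacet
 facet normal -0.553 0.427 -0.715
  outer loop
   vertex 0.5 1.3 1.8
   vertex 0.0 4.0 3.8
   vertex 3.1 4.5 1.7
  endloop
 endfacet
 facet normal -0.013 -0.256 0.967
  outer loop
   vertex 4.7 4.9 4.1
   vertex 0.0 4.0 3.8
   vertex 1.6 0.9 3.0
  endloop
 endfacet
 facet normal 0.119 -0.348 0.930
  outer loop
   vertex 4.7 4.9 4.1
   vertex 1.6 0.9 3.0
   vertex 4.9 3.1 3.4
  endloop
 endfacet
 facet normal -0.185 0.982 -0.040
  outer loop
   vertex 4.7 4.9 4.1
   vertex 3.1 4.5 1.7
   vertex 0.0 4.0 3.8
  endloop
 endfacet
 facet normal 0.768 0.304 -0.563
  outer loop
   vertex 4.7 4.9 4.1
   vertex 4.9 3.1 3.4
   vertex 3.1 4.5 1.7
  endloop
 endfacet
 facet normal 0.734 0.136 -0.665
  outer loop
   vertex 3.8 1.7 1.9
   vertex 3.1 4.5 1.7
   vertex 4.9 3.1 3.4
  endloop
 endfacet
 facet normal 0.038 -0.062 -0.997
  outer loop
   vertex 3.8 1.7 1.9
   vertex 0.5 1.3 1.8
   vertex 3.1 4.5 1.7
  endloop
 endfacet
 facet normal 0.479 -0.789 0.385
  outer loop
   vertex 3.8 1.7 1.9
   vertex 4.9 3.1 3.4
   vertex 1.6 0.9 3.0
  endloop
 endfacet
 facet normal 0.122 -0.903 -0.413
  outer loop
   vertex 3.8 1.7 1.9
   vertex 1.6 0.9 3.0
   vertex 0.5 1.3 1.8
  endloop
 endfacet
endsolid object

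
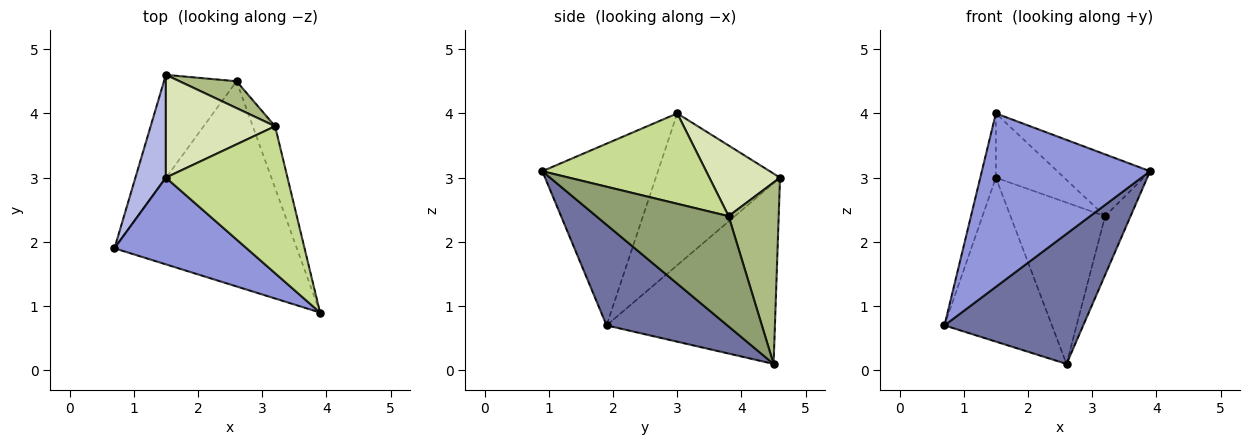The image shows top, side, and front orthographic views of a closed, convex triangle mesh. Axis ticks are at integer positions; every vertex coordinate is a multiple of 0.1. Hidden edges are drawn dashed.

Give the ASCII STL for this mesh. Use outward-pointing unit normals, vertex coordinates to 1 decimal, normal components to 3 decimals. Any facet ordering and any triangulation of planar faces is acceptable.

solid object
 facet normal 0.422 -0.485 -0.765
  outer loop
   vertex 2.6 4.5 0.1
   vertex 3.9 0.9 3.1
   vertex 0.7 1.9 0.7
  endloop
 endfacet
 facet normal -0.799 0.510 -0.320
  outer loop
   vertex 1.5 4.6 3.0
   vertex 2.6 4.5 0.1
   vertex 0.7 1.9 0.7
  endloop
 endfacet
 facet normal -0.524 -0.762 0.381
  outer loop
   vertex 1.5 3.0 4.0
   vertex 0.7 1.9 0.7
   vertex 3.9 0.9 3.1
  endloop
 endfacet
 facet normal -0.973 0.122 0.195
  outer loop
   vertex 1.5 3.0 4.0
   vertex 1.5 4.6 3.0
   vertex 0.7 1.9 0.7
  endloop
 endfacet
 facet normal 0.963 0.185 -0.195
  outer loop
   vertex 3.2 3.8 2.4
   vertex 3.9 0.9 3.1
   vertex 2.6 4.5 0.1
  endloop
 endfacet
 facet normal 0.463 0.874 0.145
  outer loop
   vertex 3.2 3.8 2.4
   vertex 2.6 4.5 0.1
   vertex 1.5 4.6 3.0
  endloop
 endfacet
 facet normal 0.565 0.320 0.760
  outer loop
   vertex 3.2 3.8 2.4
   vertex 1.5 3.0 4.0
   vertex 3.9 0.9 3.1
  endloop
 endfacet
 facet normal 0.481 0.465 0.743
  outer loop
   vertex 3.2 3.8 2.4
   vertex 1.5 4.6 3.0
   vertex 1.5 3.0 4.0
  endloop
 endfacet
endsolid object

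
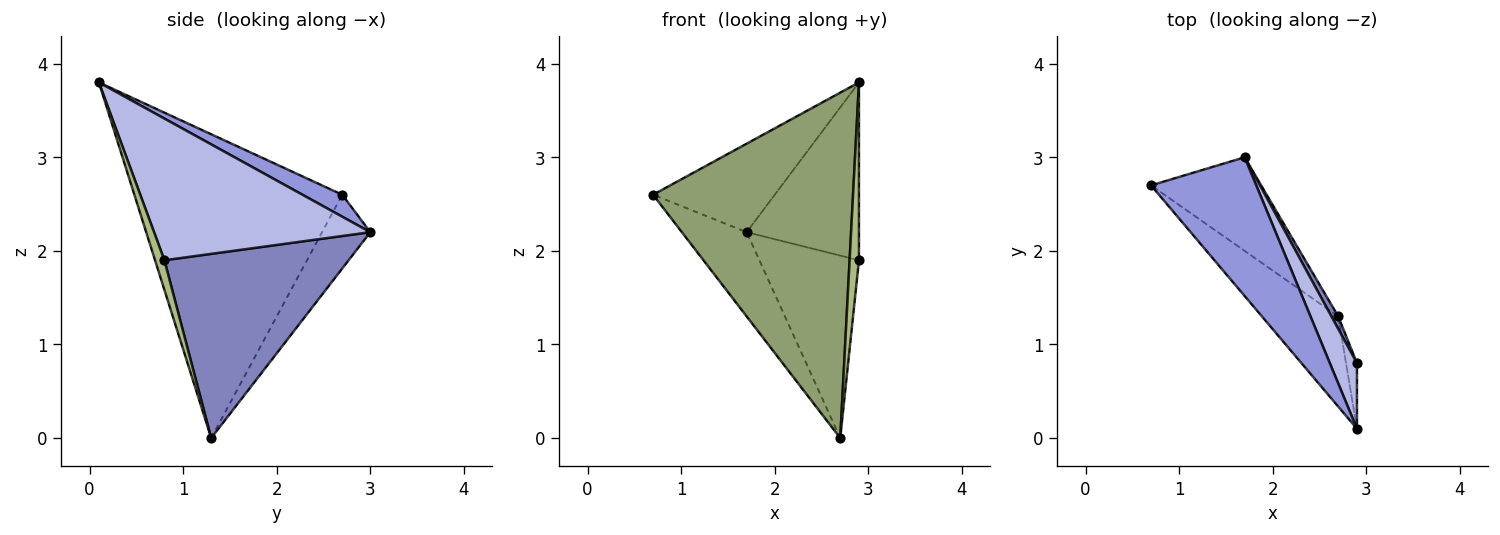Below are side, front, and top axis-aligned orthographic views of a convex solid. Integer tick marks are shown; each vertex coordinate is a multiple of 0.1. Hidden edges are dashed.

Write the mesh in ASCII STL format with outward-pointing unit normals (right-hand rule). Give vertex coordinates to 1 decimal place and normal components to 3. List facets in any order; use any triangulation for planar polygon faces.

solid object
 facet normal -0.446 0.599 -0.665
  outer loop
   vertex 2.7 1.3 0.0
   vertex 0.7 2.7 2.6
   vertex 1.7 3.0 2.2
  endloop
 endfacet
 facet normal 0.879 0.475 0.032
  outer loop
   vertex 2.7 1.3 0.0
   vertex 1.7 3.0 2.2
   vertex 2.9 0.8 1.9
  endloop
 endfacet
 facet normal 0.173 0.530 0.830
  outer loop
   vertex 2.9 0.1 3.8
   vertex 1.7 3.0 2.2
   vertex 0.7 2.7 2.6
  endloop
 endfacet
 facet normal 0.875 0.454 0.167
  outer loop
   vertex 2.9 0.1 3.8
   vertex 2.9 0.8 1.9
   vertex 1.7 3.0 2.2
  endloop
 endfacet
 facet normal -0.709 -0.682 -0.178
  outer loop
   vertex 2.9 0.1 3.8
   vertex 0.7 2.7 2.6
   vertex 2.7 1.3 0.0
  endloop
 endfacet
 facet normal 0.684 -0.684 -0.252
  outer loop
   vertex 2.9 0.1 3.8
   vertex 2.7 1.3 0.0
   vertex 2.9 0.8 1.9
  endloop
 endfacet
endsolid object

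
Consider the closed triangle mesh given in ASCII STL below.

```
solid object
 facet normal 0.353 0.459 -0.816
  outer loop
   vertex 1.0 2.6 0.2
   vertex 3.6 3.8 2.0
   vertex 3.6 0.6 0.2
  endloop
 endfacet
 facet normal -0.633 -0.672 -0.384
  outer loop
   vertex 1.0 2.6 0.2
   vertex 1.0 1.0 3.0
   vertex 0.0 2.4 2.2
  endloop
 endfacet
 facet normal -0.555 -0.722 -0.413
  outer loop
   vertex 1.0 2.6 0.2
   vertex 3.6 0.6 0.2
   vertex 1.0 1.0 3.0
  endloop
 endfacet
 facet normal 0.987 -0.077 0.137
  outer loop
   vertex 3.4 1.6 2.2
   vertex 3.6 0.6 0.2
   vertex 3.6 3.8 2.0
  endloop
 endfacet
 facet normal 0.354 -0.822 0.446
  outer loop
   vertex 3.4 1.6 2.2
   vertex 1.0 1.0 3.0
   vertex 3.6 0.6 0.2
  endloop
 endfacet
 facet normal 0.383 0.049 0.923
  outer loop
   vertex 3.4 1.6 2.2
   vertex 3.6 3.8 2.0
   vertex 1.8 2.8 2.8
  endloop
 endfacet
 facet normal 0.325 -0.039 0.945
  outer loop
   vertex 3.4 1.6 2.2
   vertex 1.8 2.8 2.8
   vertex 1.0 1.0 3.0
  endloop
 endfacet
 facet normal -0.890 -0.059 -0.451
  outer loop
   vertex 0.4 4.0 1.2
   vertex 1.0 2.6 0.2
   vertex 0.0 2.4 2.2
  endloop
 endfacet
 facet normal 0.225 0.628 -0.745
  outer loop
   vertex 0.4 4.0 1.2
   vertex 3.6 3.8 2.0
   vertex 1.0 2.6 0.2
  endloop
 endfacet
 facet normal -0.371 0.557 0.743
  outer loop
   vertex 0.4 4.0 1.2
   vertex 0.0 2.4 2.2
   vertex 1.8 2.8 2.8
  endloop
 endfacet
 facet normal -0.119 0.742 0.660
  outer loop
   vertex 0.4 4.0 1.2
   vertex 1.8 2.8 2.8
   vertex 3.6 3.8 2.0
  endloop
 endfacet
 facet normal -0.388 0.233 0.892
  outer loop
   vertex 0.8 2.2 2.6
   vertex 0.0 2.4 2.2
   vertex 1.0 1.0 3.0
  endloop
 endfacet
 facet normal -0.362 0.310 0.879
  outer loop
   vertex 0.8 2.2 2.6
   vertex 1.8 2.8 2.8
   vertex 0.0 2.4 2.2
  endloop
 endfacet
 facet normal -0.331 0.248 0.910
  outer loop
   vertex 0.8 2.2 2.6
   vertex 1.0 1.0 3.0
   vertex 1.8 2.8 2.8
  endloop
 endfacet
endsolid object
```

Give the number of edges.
21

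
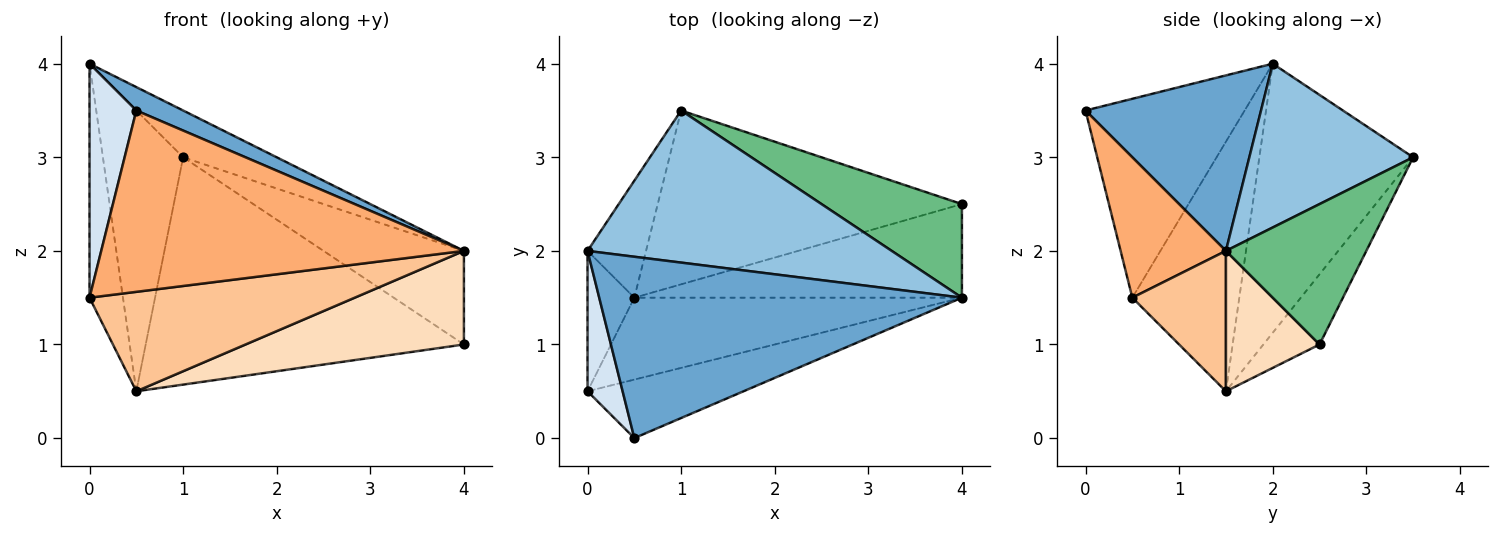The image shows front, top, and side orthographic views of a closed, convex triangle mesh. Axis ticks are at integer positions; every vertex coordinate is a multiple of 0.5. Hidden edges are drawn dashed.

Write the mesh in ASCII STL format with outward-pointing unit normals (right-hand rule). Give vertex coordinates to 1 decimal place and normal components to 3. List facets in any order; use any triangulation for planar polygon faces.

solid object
 facet normal 0.433 -0.115 0.894
  outer loop
   vertex 0.5 0.0 3.5
   vertex 4.0 1.5 2.0
   vertex 0.0 2.0 4.0
  endloop
 endfacet
 facet normal 0.458 0.261 0.850
  outer loop
   vertex 1.0 3.5 3.0
   vertex 0.0 2.0 4.0
   vertex 4.0 1.5 2.0
  endloop
 endfacet
 facet normal -0.871 0.454 -0.189
  outer loop
   vertex 1.0 3.5 3.0
   vertex 0.5 1.5 0.5
   vertex 0.0 2.0 4.0
  endloop
 endfacet
 facet normal -0.946 -0.278 0.167
  outer loop
   vertex 0.0 0.5 1.5
   vertex 0.5 0.0 3.5
   vertex 0.0 2.0 4.0
  endloop
 endfacet
 facet normal -0.940 0.294 -0.176
  outer loop
   vertex 0.0 0.5 1.5
   vertex 0.0 2.0 4.0
   vertex 0.5 1.5 0.5
  endloop
 endfacet
 facet normal 0.266 -0.917 -0.296
  outer loop
   vertex 0.0 0.5 1.5
   vertex 4.0 1.5 2.0
   vertex 0.5 0.0 3.5
  endloop
 endfacet
 facet normal 0.263 -0.745 -0.613
  outer loop
   vertex 0.0 0.5 1.5
   vertex 0.5 1.5 0.5
   vertex 4.0 1.5 2.0
  endloop
 endfacet
 facet normal 0.290 -0.677 -0.677
  outer loop
   vertex 4.0 2.5 1.0
   vertex 4.0 1.5 2.0
   vertex 0.5 1.5 0.5
  endloop
 endfacet
 facet normal 0.577 0.577 0.577
  outer loop
   vertex 4.0 2.5 1.0
   vertex 1.0 3.5 3.0
   vertex 4.0 1.5 2.0
  endloop
 endfacet
 facet normal -0.139 0.787 -0.602
  outer loop
   vertex 4.0 2.5 1.0
   vertex 0.5 1.5 0.5
   vertex 1.0 3.5 3.0
  endloop
 endfacet
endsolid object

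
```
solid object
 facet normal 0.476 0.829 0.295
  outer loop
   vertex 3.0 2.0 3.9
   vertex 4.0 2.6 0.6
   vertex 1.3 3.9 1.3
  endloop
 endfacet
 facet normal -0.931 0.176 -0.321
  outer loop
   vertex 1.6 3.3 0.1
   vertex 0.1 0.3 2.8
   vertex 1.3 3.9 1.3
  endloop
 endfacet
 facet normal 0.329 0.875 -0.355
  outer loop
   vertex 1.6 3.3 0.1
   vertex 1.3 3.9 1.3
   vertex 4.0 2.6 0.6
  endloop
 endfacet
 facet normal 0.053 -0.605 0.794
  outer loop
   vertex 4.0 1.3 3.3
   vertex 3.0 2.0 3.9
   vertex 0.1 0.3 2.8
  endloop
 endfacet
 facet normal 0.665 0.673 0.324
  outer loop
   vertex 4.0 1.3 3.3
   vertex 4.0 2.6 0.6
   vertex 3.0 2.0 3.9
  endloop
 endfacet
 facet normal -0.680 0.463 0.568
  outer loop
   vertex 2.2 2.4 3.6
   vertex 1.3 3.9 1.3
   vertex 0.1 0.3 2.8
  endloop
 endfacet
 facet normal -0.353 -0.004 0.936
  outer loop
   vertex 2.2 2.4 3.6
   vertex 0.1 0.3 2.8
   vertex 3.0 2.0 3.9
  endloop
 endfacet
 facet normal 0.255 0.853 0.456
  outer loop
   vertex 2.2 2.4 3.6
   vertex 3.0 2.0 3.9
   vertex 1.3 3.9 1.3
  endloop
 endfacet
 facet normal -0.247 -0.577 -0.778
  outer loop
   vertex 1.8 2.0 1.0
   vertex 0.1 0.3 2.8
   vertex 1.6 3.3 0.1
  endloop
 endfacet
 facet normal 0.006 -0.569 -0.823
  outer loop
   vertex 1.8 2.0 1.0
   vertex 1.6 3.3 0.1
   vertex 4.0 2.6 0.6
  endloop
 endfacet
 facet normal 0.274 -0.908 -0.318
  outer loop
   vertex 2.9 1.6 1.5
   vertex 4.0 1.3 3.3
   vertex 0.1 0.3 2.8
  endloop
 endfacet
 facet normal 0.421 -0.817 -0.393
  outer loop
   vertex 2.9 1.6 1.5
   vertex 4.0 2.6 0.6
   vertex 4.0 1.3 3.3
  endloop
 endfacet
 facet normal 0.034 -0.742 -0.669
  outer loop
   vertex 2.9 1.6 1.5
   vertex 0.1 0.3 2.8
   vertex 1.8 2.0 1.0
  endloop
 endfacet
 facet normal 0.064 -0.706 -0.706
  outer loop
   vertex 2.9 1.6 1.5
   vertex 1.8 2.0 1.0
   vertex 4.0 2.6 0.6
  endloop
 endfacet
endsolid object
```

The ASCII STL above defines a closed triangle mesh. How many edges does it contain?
21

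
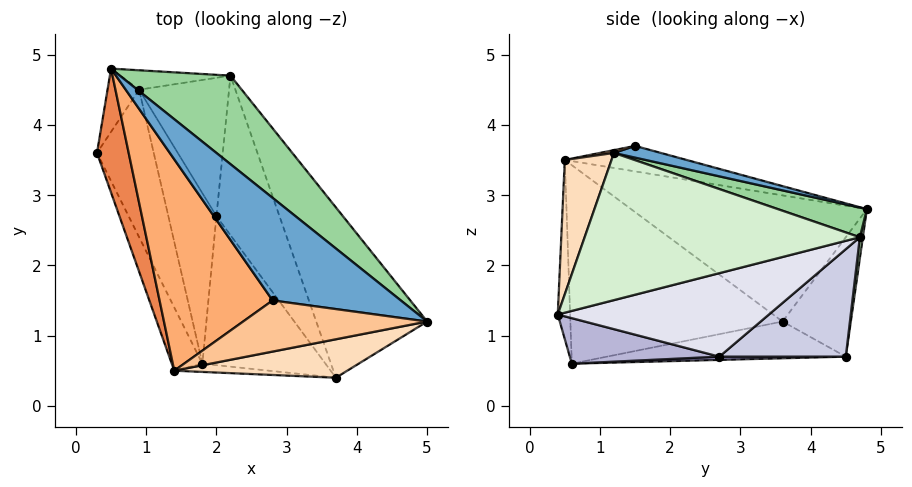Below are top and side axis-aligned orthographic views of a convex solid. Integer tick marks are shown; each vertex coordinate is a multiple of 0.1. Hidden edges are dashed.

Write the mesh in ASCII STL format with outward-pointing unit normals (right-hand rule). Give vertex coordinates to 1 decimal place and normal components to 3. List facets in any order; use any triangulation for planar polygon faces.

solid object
 facet normal 0.086 0.318 0.944
  outer loop
   vertex 0.5 4.8 2.8
   vertex 2.8 1.5 3.7
   vertex 5.0 1.2 3.6
  endloop
 endfacet
 facet normal -0.541 -0.103 -0.835
  outer loop
   vertex 0.9 4.5 0.7
   vertex 1.8 0.6 0.6
   vertex 0.3 3.6 1.2
  endloop
 endfacet
 facet normal -0.864 0.449 -0.229
  outer loop
   vertex 0.9 4.5 0.7
   vertex 0.3 3.6 1.2
   vertex 0.5 4.8 2.8
  endloop
 endfacet
 facet normal -0.897 -0.421 -0.138
  outer loop
   vertex 1.4 0.5 3.5
   vertex 0.3 3.6 1.2
   vertex 1.8 0.6 0.6
  endloop
 endfacet
 facet normal -0.957 -0.161 0.241
  outer loop
   vertex 1.4 0.5 3.5
   vertex 0.5 4.8 2.8
   vertex 0.3 3.6 1.2
  endloop
 endfacet
 facet normal -0.219 0.112 0.969
  outer loop
   vertex 1.4 0.5 3.5
   vertex 2.8 1.5 3.7
   vertex 0.5 4.8 2.8
  endloop
 endfacet
 facet normal 0.015 -0.216 0.976
  outer loop
   vertex 1.4 0.5 3.5
   vertex 5.0 1.2 3.6
   vertex 2.8 1.5 3.7
  endloop
 endfacet
 facet normal 0.180 -0.956 0.231
  outer loop
   vertex 3.7 0.4 1.3
   vertex 5.0 1.2 3.6
   vertex 1.4 0.5 3.5
  endloop
 endfacet
 facet normal -0.088 -0.995 -0.046
  outer loop
   vertex 3.7 0.4 1.3
   vertex 1.4 0.5 3.5
   vertex 1.8 0.6 0.6
  endloop
 endfacet
 facet normal 0.228 0.474 0.850
  outer loop
   vertex 2.2 4.7 2.4
   vertex 0.5 4.8 2.8
   vertex 5.0 1.2 3.6
  endloop
 endfacet
 facet normal 0.026 0.990 -0.136
  outer loop
   vertex 2.2 4.7 2.4
   vertex 0.9 4.5 0.7
   vertex 0.5 4.8 2.8
  endloop
 endfacet
 facet normal 0.733 0.397 -0.552
  outer loop
   vertex 2.2 4.7 2.4
   vertex 5.0 1.2 3.6
   vertex 3.7 0.4 1.3
  endloop
 endfacet
 facet normal 0.067 0.041 -0.997
  outer loop
   vertex 2.0 2.7 0.7
   vertex 1.8 0.6 0.6
   vertex 0.9 4.5 0.7
  endloop
 endfacet
 facet normal 0.347 0.012 -0.938
  outer loop
   vertex 2.0 2.7 0.7
   vertex 3.7 0.4 1.3
   vertex 1.8 0.6 0.6
  endloop
 endfacet
 facet normal 0.694 0.424 -0.581
  outer loop
   vertex 2.0 2.7 0.7
   vertex 0.9 4.5 0.7
   vertex 2.2 4.7 2.4
  endloop
 endfacet
 facet normal 0.732 0.397 -0.553
  outer loop
   vertex 2.0 2.7 0.7
   vertex 2.2 4.7 2.4
   vertex 3.7 0.4 1.3
  endloop
 endfacet
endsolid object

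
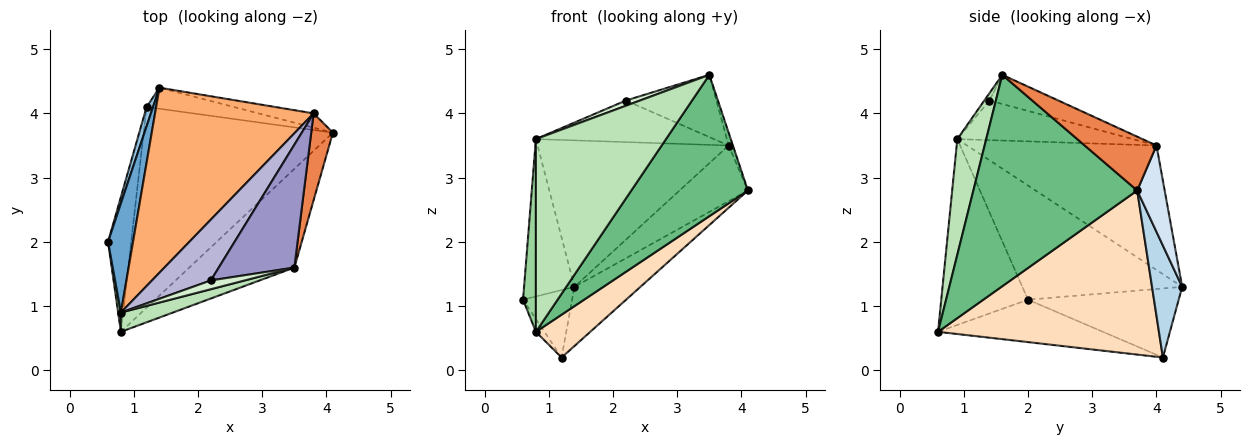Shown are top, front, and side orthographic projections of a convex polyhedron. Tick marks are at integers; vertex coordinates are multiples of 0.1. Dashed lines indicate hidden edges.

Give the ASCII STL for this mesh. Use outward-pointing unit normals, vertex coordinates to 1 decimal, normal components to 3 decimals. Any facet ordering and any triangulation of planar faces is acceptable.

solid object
 facet normal -0.934 0.294 0.204
  outer loop
   vertex 0.8 0.9 3.6
   vertex 1.4 4.4 1.3
   vertex 0.6 2.0 1.1
  endloop
 endfacet
 facet normal -0.947 0.308 0.088
  outer loop
   vertex 1.2 4.1 0.2
   vertex 0.6 2.0 1.1
   vertex 1.4 4.4 1.3
  endloop
 endfacet
 facet normal 0.395 0.865 -0.308
  outer loop
   vertex 1.2 4.1 0.2
   vertex 1.4 4.4 1.3
   vertex 4.1 3.7 2.8
  endloop
 endfacet
 facet normal 0.363 0.903 -0.231
  outer loop
   vertex 3.8 4.0 3.5
   vertex 4.1 3.7 2.8
   vertex 1.4 4.4 1.3
  endloop
 endfacet
 facet normal 0.926 0.055 0.373
  outer loop
   vertex 3.8 4.0 3.5
   vertex 3.5 1.6 4.6
   vertex 4.1 3.7 2.8
  endloop
 endfacet
 facet normal -0.524 0.529 0.668
  outer loop
   vertex 3.8 4.0 3.5
   vertex 1.4 4.4 1.3
   vertex 0.8 0.9 3.6
  endloop
 endfacet
 facet normal -0.877 0.046 -0.478
  outer loop
   vertex 0.8 0.6 0.6
   vertex 0.6 2.0 1.1
   vertex 1.2 4.1 0.2
  endloop
 endfacet
 facet normal 0.647 -0.159 -0.746
  outer loop
   vertex 0.8 0.6 0.6
   vertex 1.2 4.1 0.2
   vertex 4.1 3.7 2.8
  endloop
 endfacet
 facet normal 0.755 -0.537 -0.375
  outer loop
   vertex 0.8 0.6 0.6
   vertex 4.1 3.7 2.8
   vertex 3.5 1.6 4.6
  endloop
 endfacet
 facet normal -0.989 -0.147 0.015
  outer loop
   vertex 0.8 0.6 0.6
   vertex 0.8 0.9 3.6
   vertex 0.6 2.0 1.1
  endloop
 endfacet
 facet normal 0.216 -0.972 0.097
  outer loop
   vertex 0.8 0.6 0.6
   vertex 3.5 1.6 4.6
   vertex 0.8 0.9 3.6
  endloop
 endfacet
 facet normal -0.183 -0.502 0.845
  outer loop
   vertex 2.2 1.4 4.2
   vertex 0.8 0.9 3.6
   vertex 3.5 1.6 4.6
  endloop
 endfacet
 facet normal -0.325 0.427 0.844
  outer loop
   vertex 2.2 1.4 4.2
   vertex 3.5 1.6 4.6
   vertex 3.8 4.0 3.5
  endloop
 endfacet
 facet normal -0.485 0.493 0.722
  outer loop
   vertex 2.2 1.4 4.2
   vertex 3.8 4.0 3.5
   vertex 0.8 0.9 3.6
  endloop
 endfacet
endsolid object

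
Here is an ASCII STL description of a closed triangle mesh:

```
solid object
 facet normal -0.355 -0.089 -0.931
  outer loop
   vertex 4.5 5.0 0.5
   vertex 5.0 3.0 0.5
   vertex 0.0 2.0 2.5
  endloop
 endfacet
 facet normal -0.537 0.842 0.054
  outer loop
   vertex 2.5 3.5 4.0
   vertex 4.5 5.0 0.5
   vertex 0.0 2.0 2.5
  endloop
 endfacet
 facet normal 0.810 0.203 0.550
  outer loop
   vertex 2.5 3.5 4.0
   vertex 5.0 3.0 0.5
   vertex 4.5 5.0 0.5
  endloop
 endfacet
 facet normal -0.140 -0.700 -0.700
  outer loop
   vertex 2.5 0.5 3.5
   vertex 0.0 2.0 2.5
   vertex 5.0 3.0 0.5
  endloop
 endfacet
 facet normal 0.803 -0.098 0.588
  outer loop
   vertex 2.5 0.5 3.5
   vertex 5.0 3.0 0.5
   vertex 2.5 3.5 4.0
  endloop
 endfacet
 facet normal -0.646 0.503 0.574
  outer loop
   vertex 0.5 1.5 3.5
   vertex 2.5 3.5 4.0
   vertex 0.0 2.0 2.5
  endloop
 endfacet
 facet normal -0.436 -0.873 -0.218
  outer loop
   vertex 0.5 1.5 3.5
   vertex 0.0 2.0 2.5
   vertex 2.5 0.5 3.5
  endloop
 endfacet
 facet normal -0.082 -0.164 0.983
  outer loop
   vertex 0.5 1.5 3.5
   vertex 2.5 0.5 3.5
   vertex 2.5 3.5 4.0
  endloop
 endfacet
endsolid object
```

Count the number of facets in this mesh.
8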